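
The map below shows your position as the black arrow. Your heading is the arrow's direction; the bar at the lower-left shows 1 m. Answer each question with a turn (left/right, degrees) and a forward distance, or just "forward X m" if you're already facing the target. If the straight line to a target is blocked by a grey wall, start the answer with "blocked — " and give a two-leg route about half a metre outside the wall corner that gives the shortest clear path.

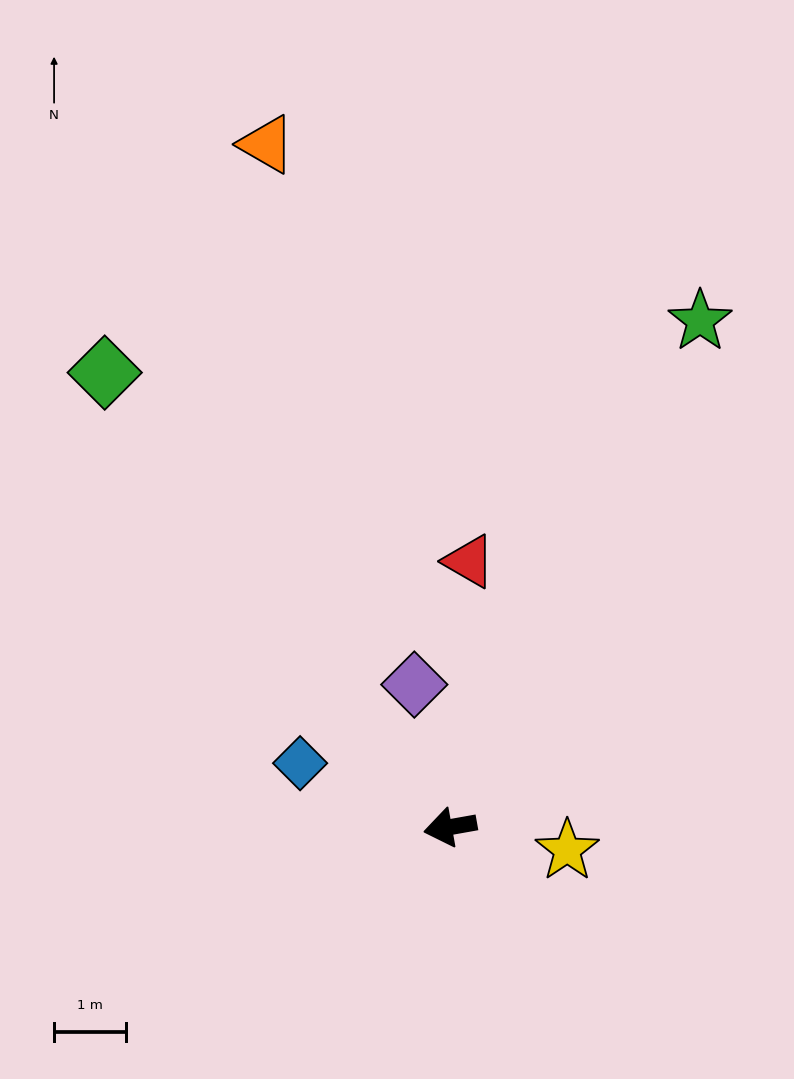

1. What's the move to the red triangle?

turn right 104°, forward 3.7 m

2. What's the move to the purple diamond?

turn right 86°, forward 2.0 m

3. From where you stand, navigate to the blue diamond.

turn right 33°, forward 2.3 m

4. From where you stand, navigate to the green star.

turn right 126°, forward 7.8 m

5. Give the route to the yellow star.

turn left 159°, forward 1.7 m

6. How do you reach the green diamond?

turn right 63°, forward 7.9 m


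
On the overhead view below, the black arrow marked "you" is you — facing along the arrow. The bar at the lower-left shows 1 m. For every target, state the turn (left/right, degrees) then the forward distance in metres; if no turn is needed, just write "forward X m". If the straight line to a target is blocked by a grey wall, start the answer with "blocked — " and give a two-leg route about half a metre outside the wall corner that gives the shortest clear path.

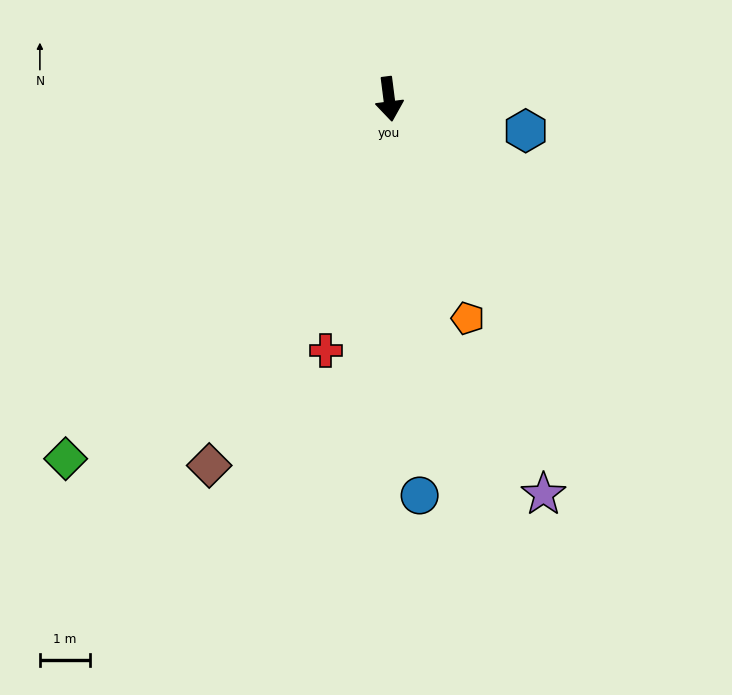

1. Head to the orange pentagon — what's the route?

turn left 12°, forward 4.6 m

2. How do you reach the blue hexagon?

turn left 70°, forward 2.8 m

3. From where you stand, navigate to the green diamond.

turn right 49°, forward 9.6 m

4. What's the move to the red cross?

turn right 21°, forward 5.2 m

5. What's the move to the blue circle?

turn right 3°, forward 7.9 m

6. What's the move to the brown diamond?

turn right 33°, forward 8.1 m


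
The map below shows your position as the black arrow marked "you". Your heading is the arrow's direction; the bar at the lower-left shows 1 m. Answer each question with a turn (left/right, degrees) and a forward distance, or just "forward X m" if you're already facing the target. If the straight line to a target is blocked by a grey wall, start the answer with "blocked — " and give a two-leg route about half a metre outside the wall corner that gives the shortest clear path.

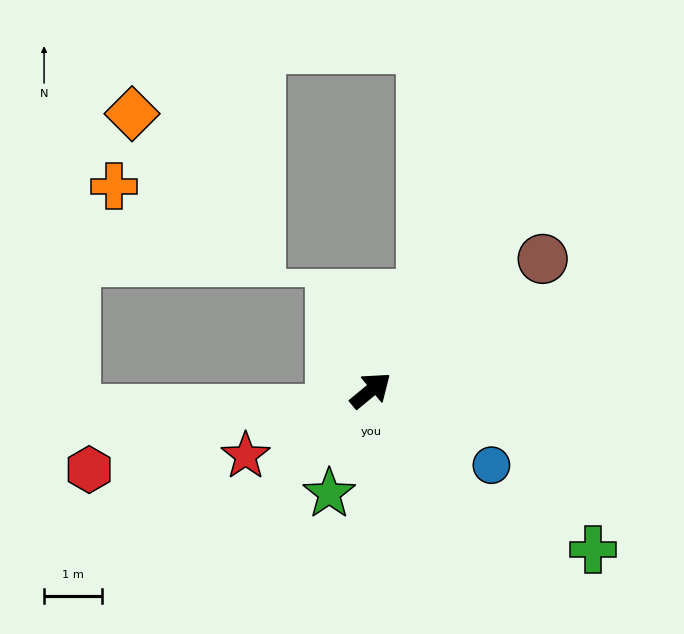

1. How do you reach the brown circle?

turn right 2°, forward 3.7 m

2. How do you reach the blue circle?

turn right 71°, forward 2.4 m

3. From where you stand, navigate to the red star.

turn left 168°, forward 2.4 m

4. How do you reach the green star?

turn right 151°, forward 1.9 m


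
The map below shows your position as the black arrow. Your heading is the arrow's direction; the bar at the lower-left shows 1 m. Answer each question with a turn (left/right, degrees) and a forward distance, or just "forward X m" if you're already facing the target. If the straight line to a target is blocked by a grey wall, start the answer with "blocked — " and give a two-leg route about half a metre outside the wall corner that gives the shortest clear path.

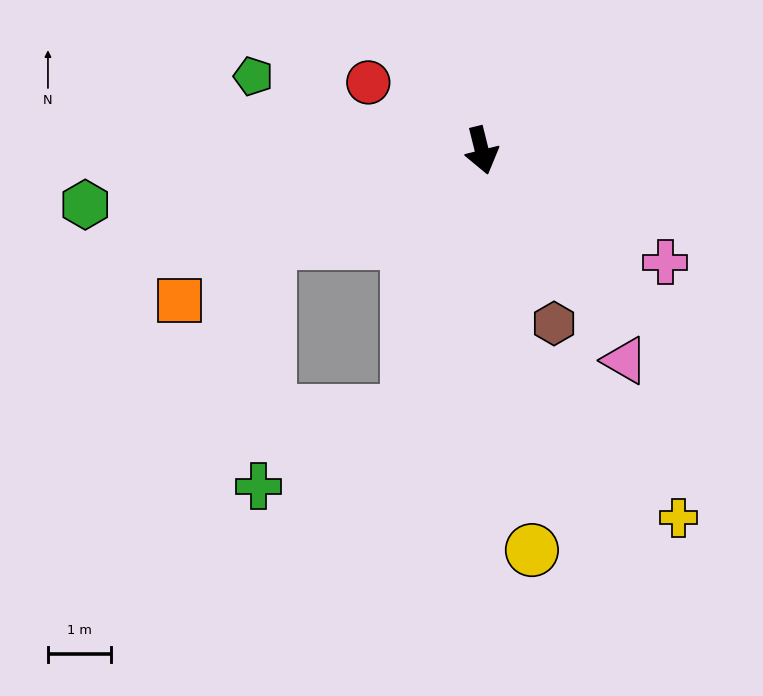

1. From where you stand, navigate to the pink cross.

turn left 45°, forward 3.4 m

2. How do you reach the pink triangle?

turn left 20°, forward 4.0 m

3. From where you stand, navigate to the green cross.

blocked — turn right 30°, forward 4.3 m, then turn right 47°, forward 2.7 m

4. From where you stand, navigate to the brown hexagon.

turn left 9°, forward 3.0 m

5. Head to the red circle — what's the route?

turn right 135°, forward 2.1 m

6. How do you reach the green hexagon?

turn right 96°, forward 6.4 m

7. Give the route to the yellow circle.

turn right 7°, forward 6.4 m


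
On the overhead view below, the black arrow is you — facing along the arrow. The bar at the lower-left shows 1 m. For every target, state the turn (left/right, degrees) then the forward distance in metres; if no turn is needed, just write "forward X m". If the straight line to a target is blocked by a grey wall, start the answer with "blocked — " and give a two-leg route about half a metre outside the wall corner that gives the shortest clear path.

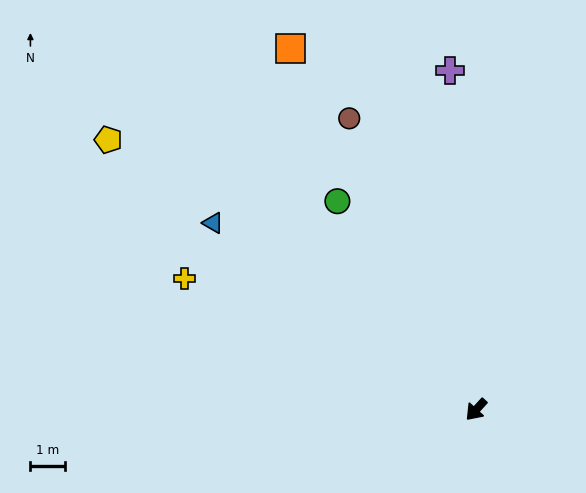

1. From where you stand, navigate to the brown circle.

turn right 114°, forward 9.2 m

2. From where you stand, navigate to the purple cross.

turn right 133°, forward 9.8 m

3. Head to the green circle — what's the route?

turn right 104°, forward 7.2 m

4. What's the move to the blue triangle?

turn right 83°, forward 9.3 m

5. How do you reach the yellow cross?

turn right 72°, forward 9.2 m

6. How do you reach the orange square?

turn right 110°, forward 11.7 m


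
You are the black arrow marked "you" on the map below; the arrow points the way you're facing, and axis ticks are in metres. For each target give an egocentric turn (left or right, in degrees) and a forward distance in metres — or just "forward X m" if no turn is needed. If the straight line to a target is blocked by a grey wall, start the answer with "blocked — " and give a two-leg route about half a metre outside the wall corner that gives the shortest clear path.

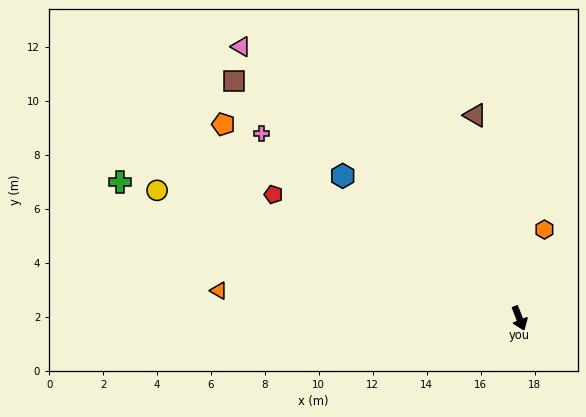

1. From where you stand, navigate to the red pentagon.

turn right 138°, forward 10.2 m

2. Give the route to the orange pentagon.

turn right 145°, forward 13.1 m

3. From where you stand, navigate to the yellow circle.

turn right 131°, forward 14.2 m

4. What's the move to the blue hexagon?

turn right 150°, forward 8.4 m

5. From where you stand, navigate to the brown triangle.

turn left 171°, forward 7.7 m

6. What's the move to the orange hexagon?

turn left 143°, forward 3.4 m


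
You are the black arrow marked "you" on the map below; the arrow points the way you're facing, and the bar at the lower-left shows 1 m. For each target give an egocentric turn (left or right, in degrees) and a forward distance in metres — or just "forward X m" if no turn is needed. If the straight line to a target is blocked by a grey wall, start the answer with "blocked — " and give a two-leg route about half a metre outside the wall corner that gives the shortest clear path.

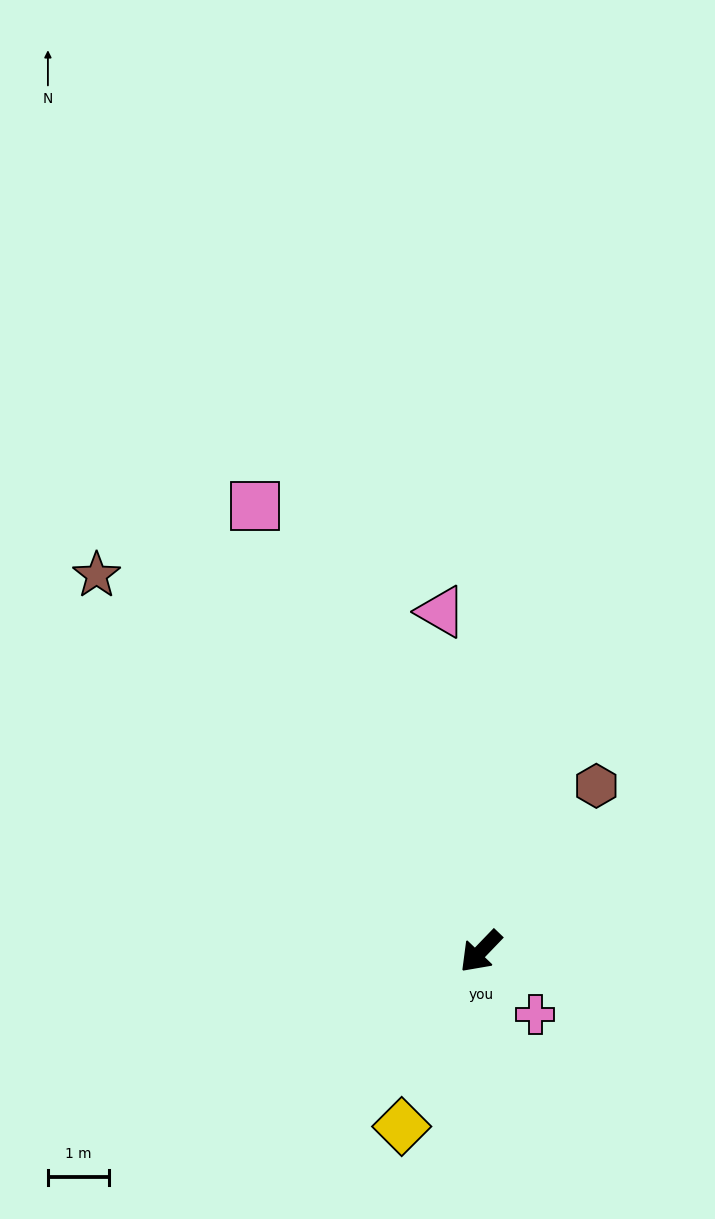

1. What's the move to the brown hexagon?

turn right 171°, forward 3.3 m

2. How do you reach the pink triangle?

turn right 129°, forward 5.6 m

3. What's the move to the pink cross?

turn left 85°, forward 1.3 m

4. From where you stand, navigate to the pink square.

turn right 109°, forward 8.1 m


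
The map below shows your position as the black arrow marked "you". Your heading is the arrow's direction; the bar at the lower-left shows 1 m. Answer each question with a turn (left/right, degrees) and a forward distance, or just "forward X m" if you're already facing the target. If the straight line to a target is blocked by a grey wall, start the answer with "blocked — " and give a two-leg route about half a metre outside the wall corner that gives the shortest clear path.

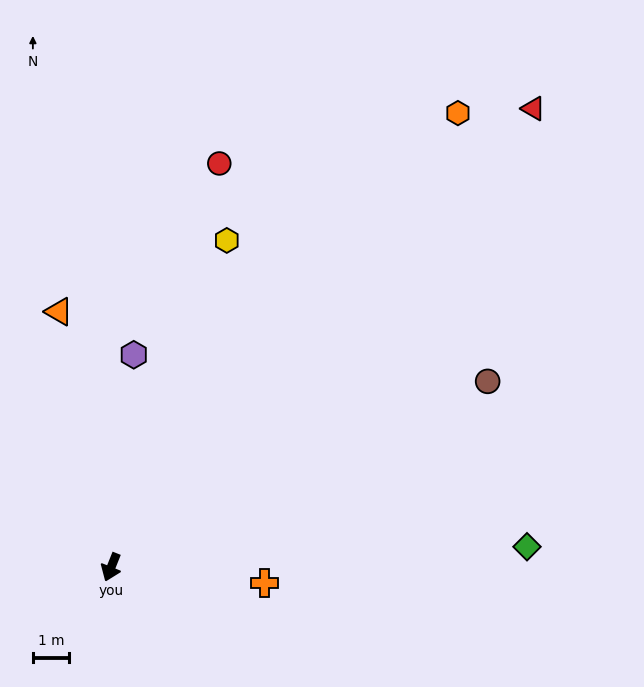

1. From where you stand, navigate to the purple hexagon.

turn right 164°, forward 5.9 m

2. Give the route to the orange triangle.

turn right 147°, forward 7.1 m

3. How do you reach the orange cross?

turn left 106°, forward 4.2 m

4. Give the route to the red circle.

turn right 173°, forward 11.5 m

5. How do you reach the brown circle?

turn left 138°, forward 11.5 m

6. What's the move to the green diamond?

turn left 115°, forward 11.4 m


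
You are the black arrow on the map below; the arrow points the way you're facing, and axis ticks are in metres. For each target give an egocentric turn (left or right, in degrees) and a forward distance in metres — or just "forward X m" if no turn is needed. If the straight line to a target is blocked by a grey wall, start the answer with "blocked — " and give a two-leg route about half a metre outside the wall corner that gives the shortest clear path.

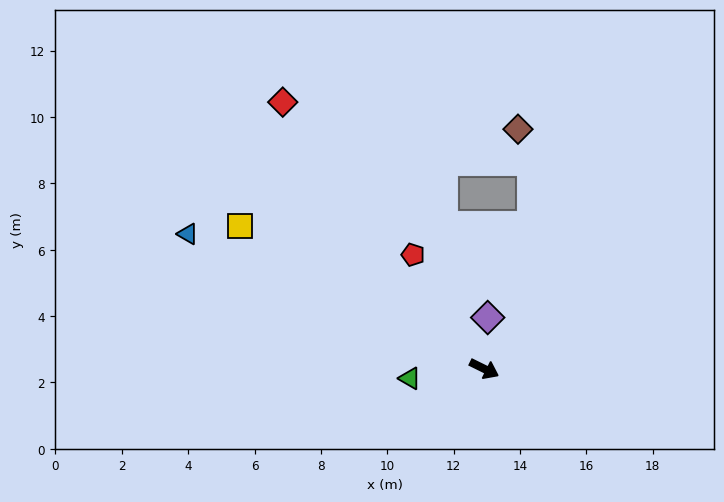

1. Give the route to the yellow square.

turn left 176°, forward 8.5 m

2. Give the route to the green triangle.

turn right 146°, forward 2.3 m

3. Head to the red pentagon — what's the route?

turn left 148°, forward 4.1 m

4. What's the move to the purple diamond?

turn left 112°, forward 1.5 m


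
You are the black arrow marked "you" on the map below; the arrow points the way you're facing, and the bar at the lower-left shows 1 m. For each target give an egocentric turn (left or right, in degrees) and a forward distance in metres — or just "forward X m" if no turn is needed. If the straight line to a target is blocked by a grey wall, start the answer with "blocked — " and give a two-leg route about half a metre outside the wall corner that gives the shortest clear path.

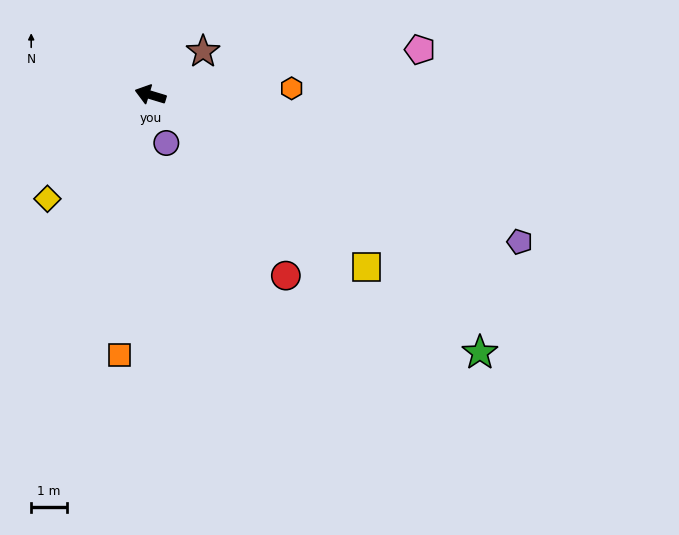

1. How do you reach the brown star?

turn right 124°, forward 1.9 m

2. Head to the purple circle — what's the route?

turn left 125°, forward 1.4 m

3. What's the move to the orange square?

turn left 100°, forward 7.3 m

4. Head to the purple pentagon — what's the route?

turn left 175°, forward 11.1 m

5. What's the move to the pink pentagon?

turn right 154°, forward 7.6 m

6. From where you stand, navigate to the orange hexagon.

turn right 160°, forward 3.9 m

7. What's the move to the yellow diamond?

turn left 62°, forward 4.1 m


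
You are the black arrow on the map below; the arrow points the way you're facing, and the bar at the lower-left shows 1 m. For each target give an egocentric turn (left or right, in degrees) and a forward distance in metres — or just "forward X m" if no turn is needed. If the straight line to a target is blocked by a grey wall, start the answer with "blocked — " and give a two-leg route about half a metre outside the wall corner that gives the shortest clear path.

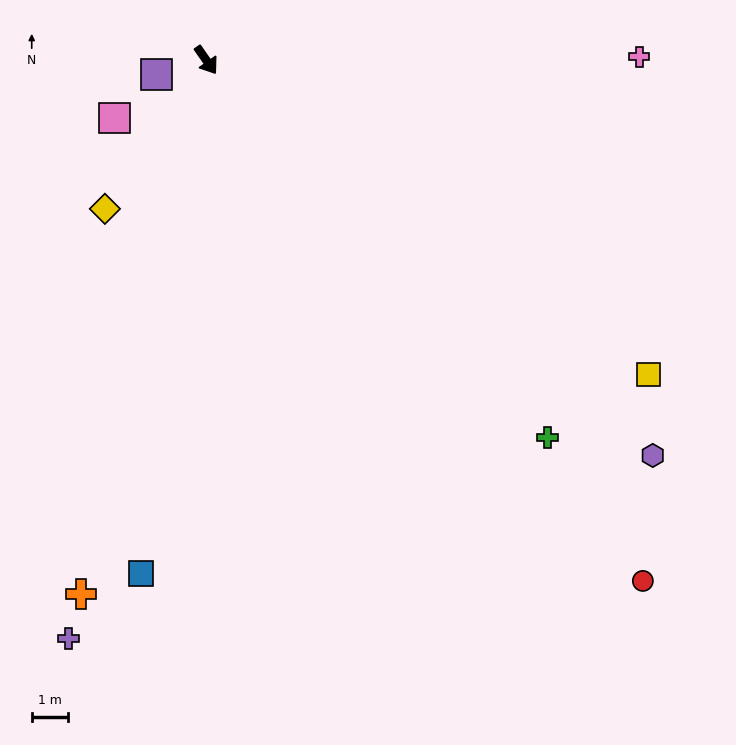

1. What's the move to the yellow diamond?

turn right 69°, forward 4.9 m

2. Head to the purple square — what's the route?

turn right 109°, forward 1.4 m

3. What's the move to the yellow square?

turn left 20°, forward 14.9 m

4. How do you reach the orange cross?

turn right 48°, forward 15.1 m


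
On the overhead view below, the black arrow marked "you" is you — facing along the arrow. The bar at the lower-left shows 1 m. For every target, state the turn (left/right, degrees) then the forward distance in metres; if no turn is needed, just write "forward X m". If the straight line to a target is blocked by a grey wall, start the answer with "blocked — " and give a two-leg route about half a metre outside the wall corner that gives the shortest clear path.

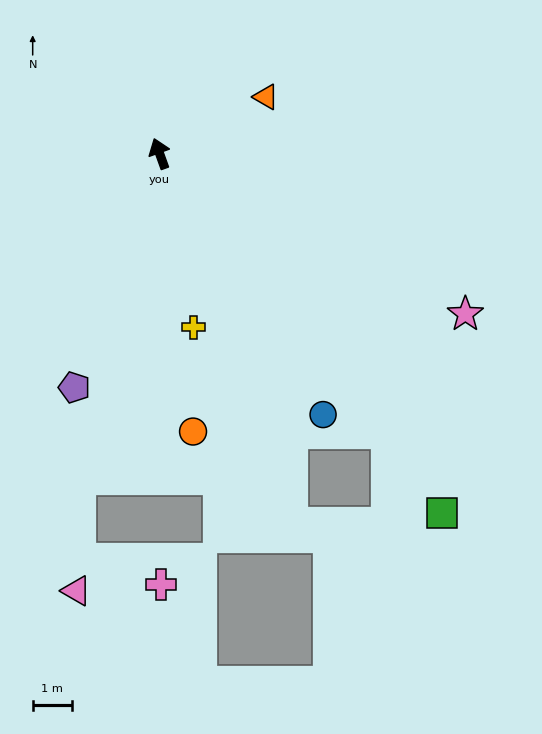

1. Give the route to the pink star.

turn right 138°, forward 8.8 m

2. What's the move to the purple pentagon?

turn left 140°, forward 6.3 m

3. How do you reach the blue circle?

turn right 168°, forward 7.8 m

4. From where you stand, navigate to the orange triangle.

turn right 82°, forward 3.1 m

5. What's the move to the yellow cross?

turn left 171°, forward 4.5 m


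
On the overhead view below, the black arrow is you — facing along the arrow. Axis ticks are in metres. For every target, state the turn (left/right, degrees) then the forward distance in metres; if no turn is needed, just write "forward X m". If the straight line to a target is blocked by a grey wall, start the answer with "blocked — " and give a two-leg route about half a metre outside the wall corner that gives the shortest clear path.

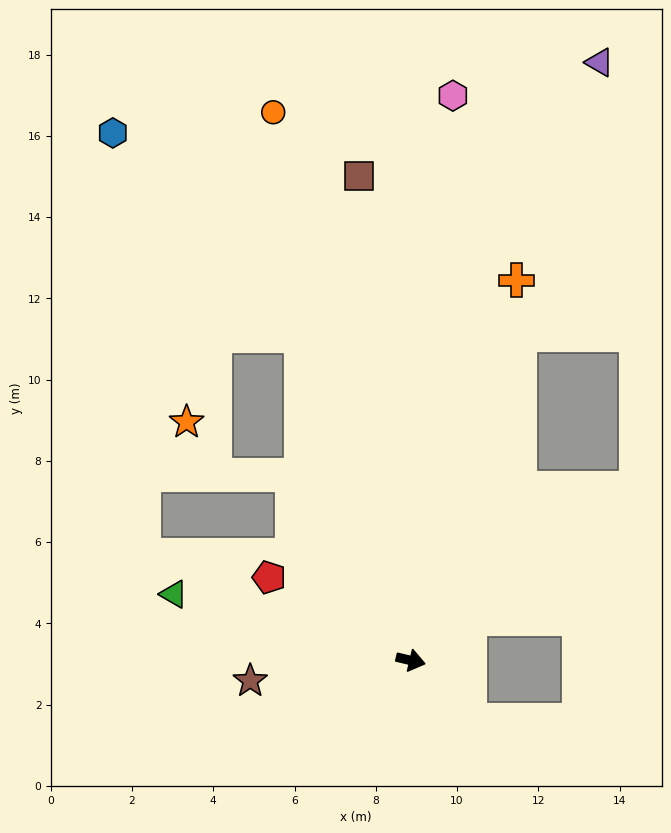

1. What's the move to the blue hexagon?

blocked — turn left 122°, forward 8.4 m, then turn left 24°, forward 6.8 m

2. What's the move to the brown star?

turn right 160°, forward 4.0 m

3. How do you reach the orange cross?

turn left 88°, forward 9.7 m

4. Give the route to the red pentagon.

turn left 163°, forward 4.0 m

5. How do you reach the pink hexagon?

turn left 99°, forward 13.9 m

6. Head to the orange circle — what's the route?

turn left 117°, forward 13.9 m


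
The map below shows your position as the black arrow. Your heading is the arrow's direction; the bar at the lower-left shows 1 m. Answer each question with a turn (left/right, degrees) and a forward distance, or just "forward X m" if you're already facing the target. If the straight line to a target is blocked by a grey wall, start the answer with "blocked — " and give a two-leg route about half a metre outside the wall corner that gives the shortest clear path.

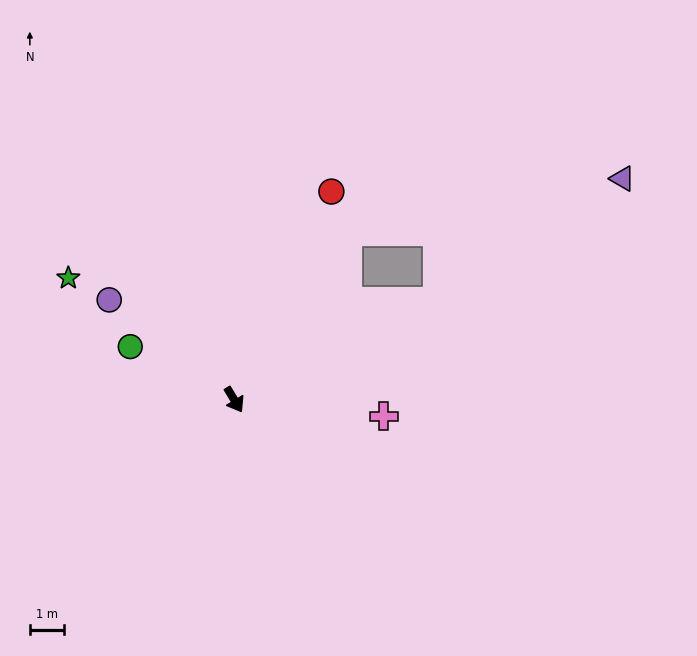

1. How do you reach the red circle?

turn left 124°, forward 6.7 m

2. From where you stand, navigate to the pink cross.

turn left 53°, forward 4.4 m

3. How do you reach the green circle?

turn right 148°, forward 3.4 m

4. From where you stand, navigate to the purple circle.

turn right 160°, forward 4.6 m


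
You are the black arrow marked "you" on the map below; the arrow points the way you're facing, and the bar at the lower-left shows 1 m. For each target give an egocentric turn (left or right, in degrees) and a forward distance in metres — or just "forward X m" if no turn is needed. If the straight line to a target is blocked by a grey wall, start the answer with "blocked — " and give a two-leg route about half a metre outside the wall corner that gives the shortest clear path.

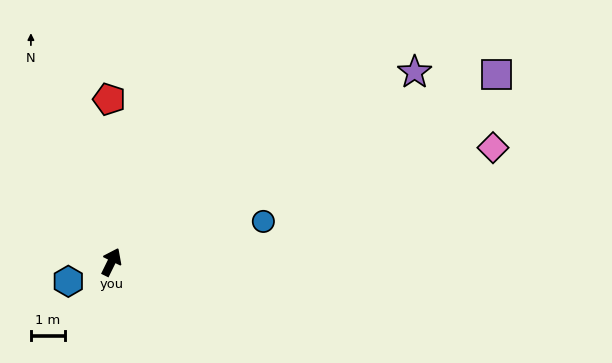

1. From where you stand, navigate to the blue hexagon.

turn left 140°, forward 1.4 m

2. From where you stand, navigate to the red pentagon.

turn left 27°, forward 4.8 m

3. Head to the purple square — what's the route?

turn right 38°, forward 12.5 m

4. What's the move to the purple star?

turn right 32°, forward 10.5 m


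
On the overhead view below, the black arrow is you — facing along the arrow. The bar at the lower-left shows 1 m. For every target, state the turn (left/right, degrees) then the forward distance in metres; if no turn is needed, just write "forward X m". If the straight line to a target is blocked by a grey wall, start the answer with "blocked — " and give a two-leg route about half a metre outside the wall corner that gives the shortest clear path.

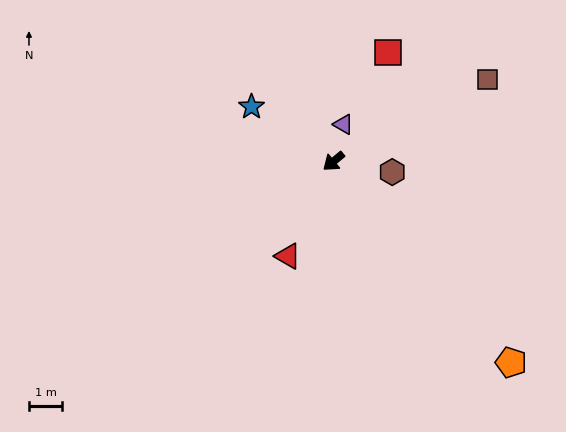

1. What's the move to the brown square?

turn left 168°, forward 5.3 m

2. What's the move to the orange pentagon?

turn left 92°, forward 8.1 m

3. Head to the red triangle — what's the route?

turn left 25°, forward 3.2 m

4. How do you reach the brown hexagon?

turn left 130°, forward 1.8 m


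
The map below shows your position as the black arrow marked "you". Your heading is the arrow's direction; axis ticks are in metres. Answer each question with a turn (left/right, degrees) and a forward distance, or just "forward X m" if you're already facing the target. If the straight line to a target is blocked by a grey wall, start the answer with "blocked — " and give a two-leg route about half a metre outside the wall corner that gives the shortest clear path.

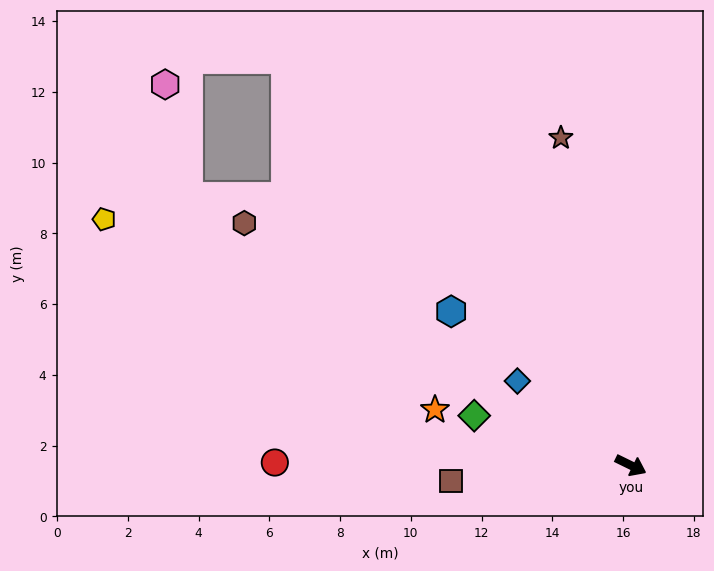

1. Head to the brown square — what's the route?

turn right 149°, forward 5.1 m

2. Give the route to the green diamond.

turn right 172°, forward 4.6 m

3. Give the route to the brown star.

turn left 128°, forward 9.5 m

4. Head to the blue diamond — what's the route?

turn left 169°, forward 4.0 m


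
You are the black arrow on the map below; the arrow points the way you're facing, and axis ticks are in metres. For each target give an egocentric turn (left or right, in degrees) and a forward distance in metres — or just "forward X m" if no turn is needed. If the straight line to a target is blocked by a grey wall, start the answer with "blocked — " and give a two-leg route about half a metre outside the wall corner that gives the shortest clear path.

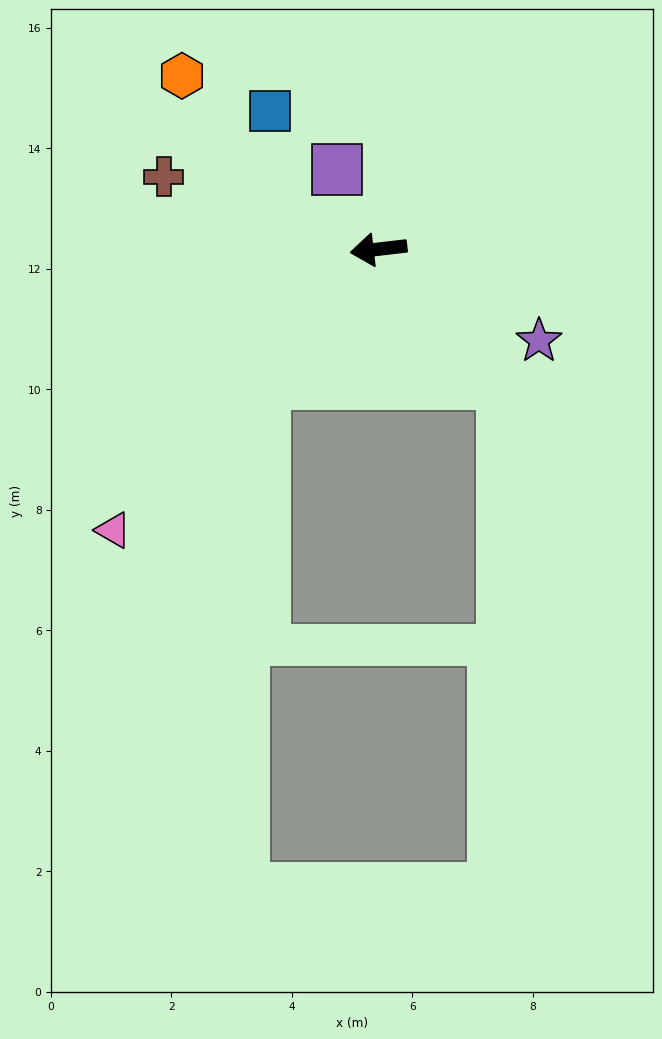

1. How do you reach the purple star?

turn left 144°, forward 3.1 m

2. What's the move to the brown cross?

turn right 25°, forward 3.8 m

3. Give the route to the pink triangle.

turn left 40°, forward 6.4 m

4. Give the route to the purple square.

turn right 69°, forward 1.5 m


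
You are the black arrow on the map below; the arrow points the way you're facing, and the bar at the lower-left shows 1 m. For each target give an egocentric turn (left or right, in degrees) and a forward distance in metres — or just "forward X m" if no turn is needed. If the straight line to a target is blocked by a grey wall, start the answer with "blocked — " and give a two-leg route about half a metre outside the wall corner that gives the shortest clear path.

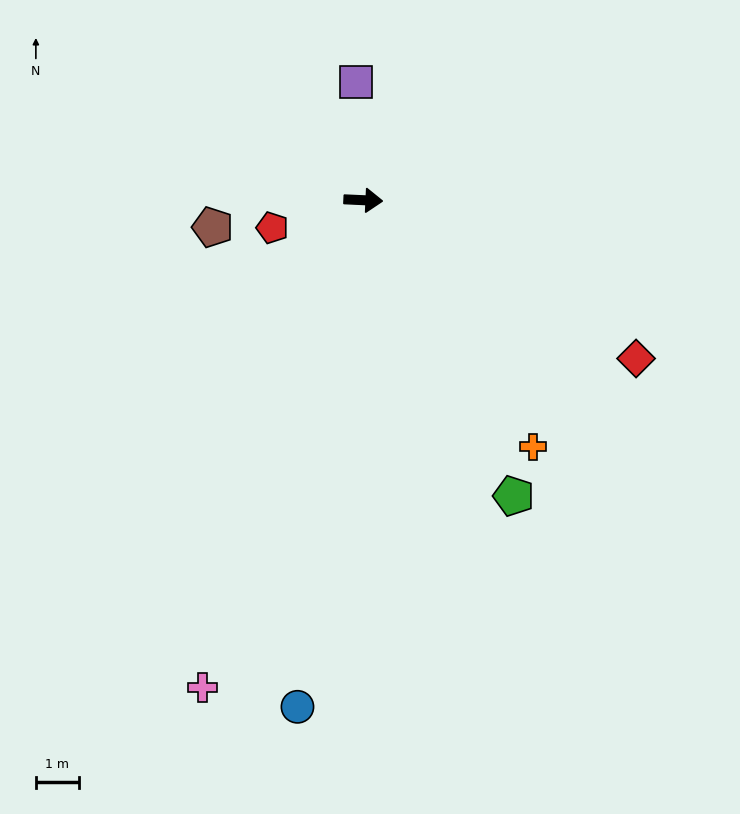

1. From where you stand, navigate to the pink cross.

turn right 106°, forward 11.9 m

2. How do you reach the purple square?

turn left 96°, forward 2.7 m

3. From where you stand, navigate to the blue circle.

turn right 95°, forward 11.8 m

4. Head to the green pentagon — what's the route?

turn right 60°, forward 7.7 m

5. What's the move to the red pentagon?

turn right 161°, forward 2.2 m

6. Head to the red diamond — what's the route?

turn right 28°, forward 7.3 m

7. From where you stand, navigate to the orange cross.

turn right 53°, forward 6.9 m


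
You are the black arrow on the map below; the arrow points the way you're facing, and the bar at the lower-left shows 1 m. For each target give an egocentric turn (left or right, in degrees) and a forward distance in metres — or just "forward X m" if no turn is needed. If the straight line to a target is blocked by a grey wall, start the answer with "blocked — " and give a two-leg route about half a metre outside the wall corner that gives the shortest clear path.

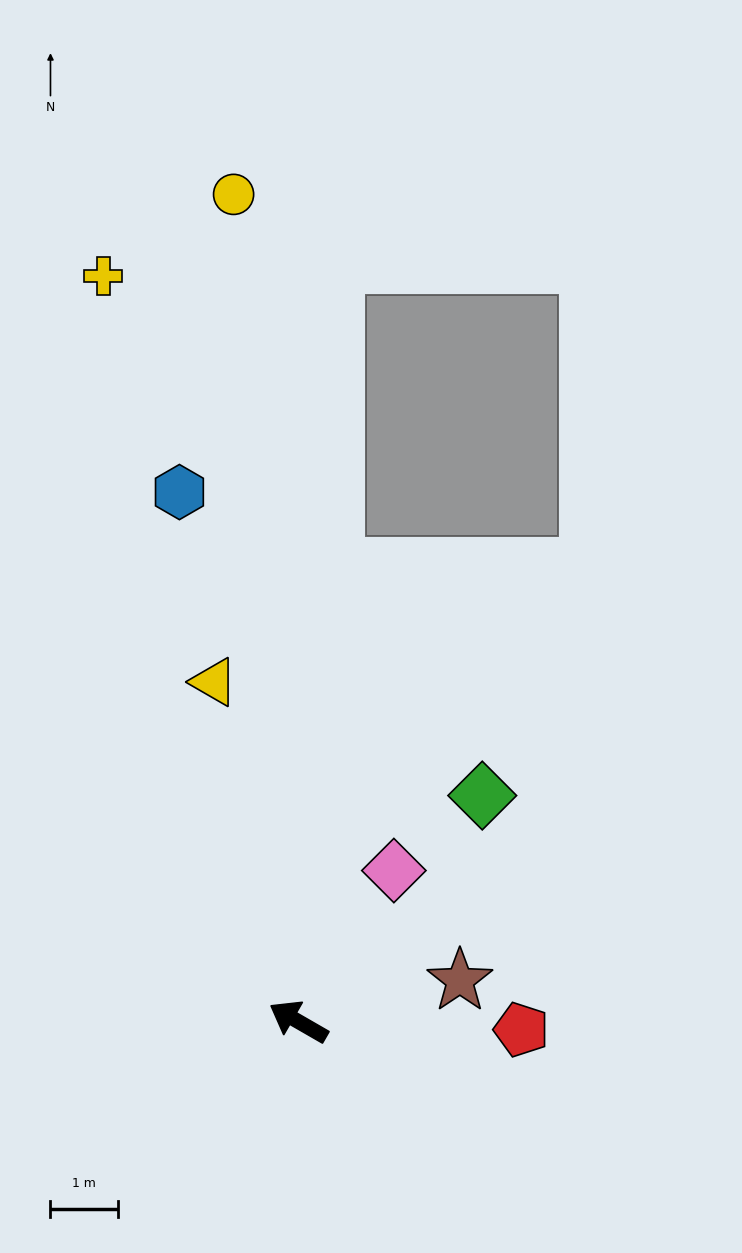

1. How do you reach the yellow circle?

turn right 56°, forward 12.3 m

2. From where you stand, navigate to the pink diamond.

turn right 92°, forward 2.6 m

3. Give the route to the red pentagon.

turn right 152°, forward 3.3 m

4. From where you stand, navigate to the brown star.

turn right 136°, forward 2.5 m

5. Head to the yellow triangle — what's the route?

turn right 46°, forward 5.2 m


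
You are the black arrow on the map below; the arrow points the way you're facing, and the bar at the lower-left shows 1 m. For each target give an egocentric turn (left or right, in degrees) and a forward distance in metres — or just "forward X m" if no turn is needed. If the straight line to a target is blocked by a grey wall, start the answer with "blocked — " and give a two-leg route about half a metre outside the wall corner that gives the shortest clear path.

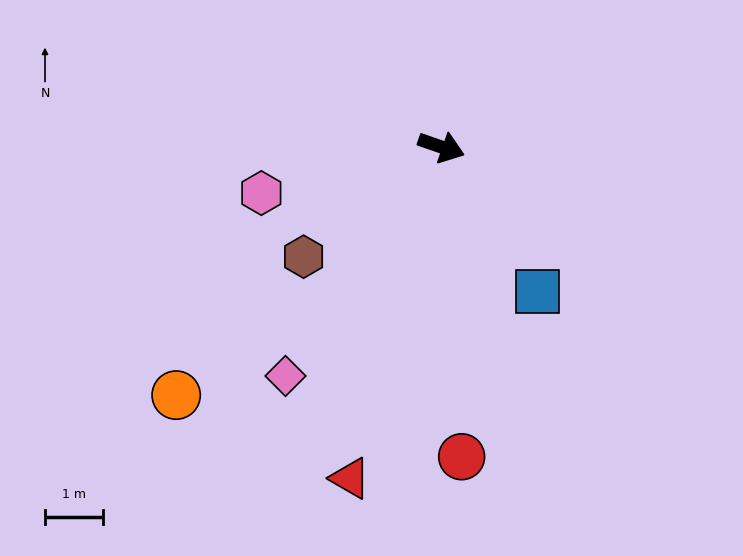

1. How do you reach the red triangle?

turn right 86°, forward 5.9 m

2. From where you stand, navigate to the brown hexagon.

turn right 122°, forward 3.0 m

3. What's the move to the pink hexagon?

turn right 146°, forward 3.2 m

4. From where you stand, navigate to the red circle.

turn right 67°, forward 5.3 m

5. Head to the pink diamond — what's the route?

turn right 105°, forward 4.8 m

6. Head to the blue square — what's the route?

turn right 37°, forward 3.0 m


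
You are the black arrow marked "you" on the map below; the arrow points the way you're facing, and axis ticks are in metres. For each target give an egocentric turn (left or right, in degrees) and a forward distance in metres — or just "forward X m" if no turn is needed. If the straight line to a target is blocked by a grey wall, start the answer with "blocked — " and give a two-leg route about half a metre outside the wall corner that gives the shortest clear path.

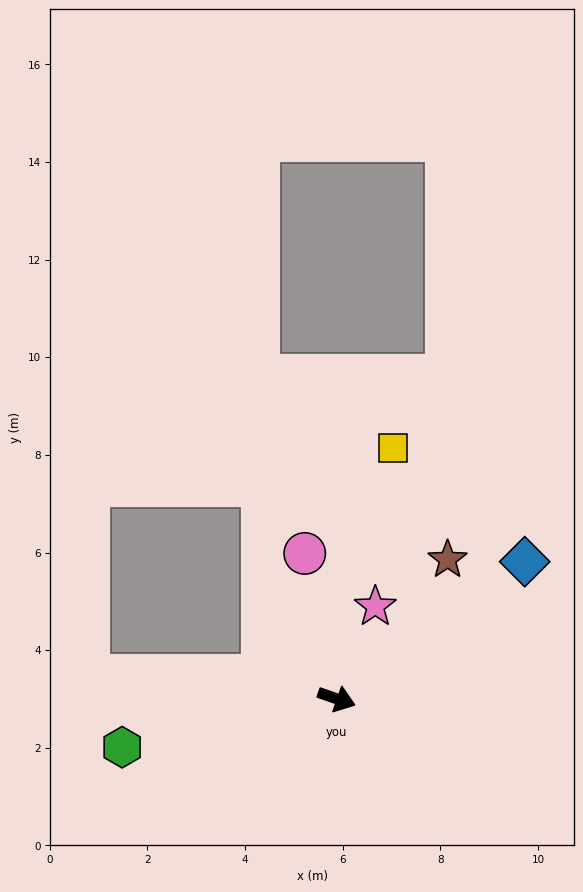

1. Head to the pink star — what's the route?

turn left 86°, forward 2.0 m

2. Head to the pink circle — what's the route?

turn left 122°, forward 3.0 m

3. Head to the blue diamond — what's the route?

turn left 55°, forward 4.8 m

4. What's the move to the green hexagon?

turn right 148°, forward 4.5 m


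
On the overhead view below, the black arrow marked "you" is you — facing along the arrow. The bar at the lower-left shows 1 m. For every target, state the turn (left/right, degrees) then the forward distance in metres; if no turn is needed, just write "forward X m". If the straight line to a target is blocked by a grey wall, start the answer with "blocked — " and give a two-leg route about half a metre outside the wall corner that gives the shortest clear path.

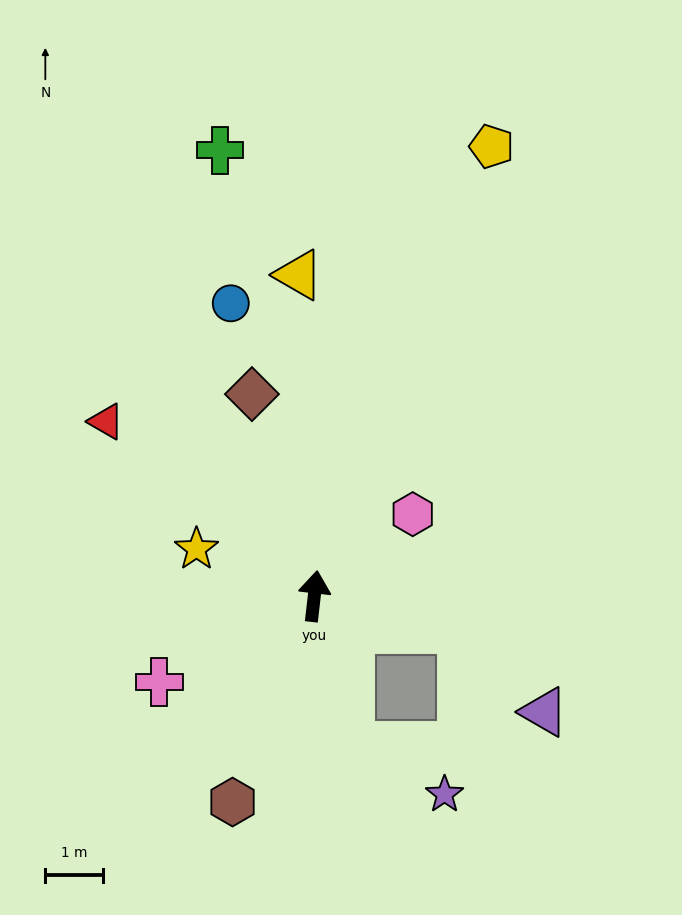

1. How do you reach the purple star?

blocked — turn right 160°, forward 2.7 m, then turn left 49°, forward 1.8 m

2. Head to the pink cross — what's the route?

turn left 126°, forward 3.1 m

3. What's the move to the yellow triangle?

turn left 9°, forward 5.6 m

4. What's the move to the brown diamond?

turn left 24°, forward 3.7 m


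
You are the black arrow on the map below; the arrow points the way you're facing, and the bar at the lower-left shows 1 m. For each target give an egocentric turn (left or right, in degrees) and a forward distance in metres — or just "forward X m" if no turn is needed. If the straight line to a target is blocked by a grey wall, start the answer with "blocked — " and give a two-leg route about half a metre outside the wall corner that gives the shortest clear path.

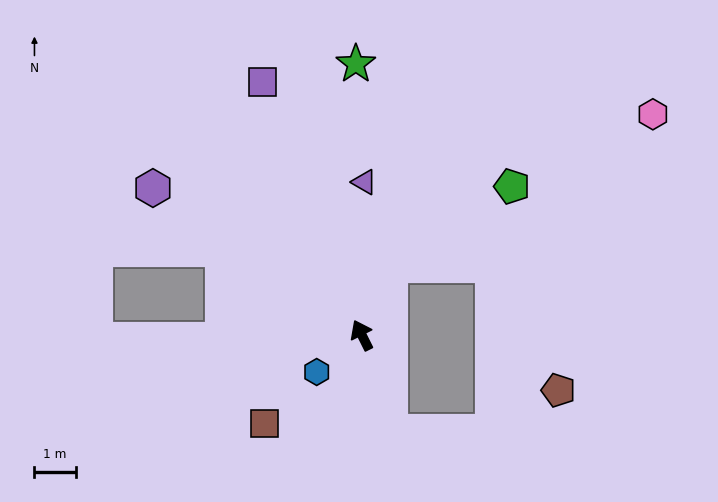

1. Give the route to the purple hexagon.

turn left 28°, forward 6.2 m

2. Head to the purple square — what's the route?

turn right 5°, forward 6.6 m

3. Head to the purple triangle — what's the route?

turn right 27°, forward 3.7 m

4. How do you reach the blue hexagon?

turn left 103°, forward 1.4 m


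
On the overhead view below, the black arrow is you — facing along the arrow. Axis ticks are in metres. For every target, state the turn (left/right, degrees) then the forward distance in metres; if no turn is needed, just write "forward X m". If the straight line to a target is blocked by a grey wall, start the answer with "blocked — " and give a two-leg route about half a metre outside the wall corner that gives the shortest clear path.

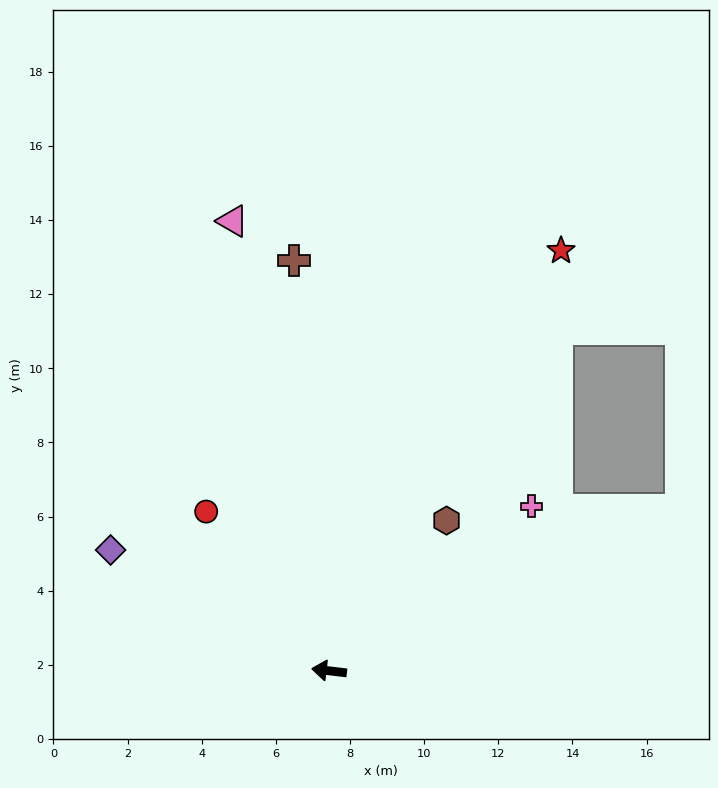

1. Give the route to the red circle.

turn right 46°, forward 5.4 m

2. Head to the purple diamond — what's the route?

turn right 22°, forward 6.7 m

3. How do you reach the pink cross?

turn right 134°, forward 7.0 m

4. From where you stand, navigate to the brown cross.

turn right 78°, forward 11.1 m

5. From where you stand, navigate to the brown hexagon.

turn right 121°, forward 5.1 m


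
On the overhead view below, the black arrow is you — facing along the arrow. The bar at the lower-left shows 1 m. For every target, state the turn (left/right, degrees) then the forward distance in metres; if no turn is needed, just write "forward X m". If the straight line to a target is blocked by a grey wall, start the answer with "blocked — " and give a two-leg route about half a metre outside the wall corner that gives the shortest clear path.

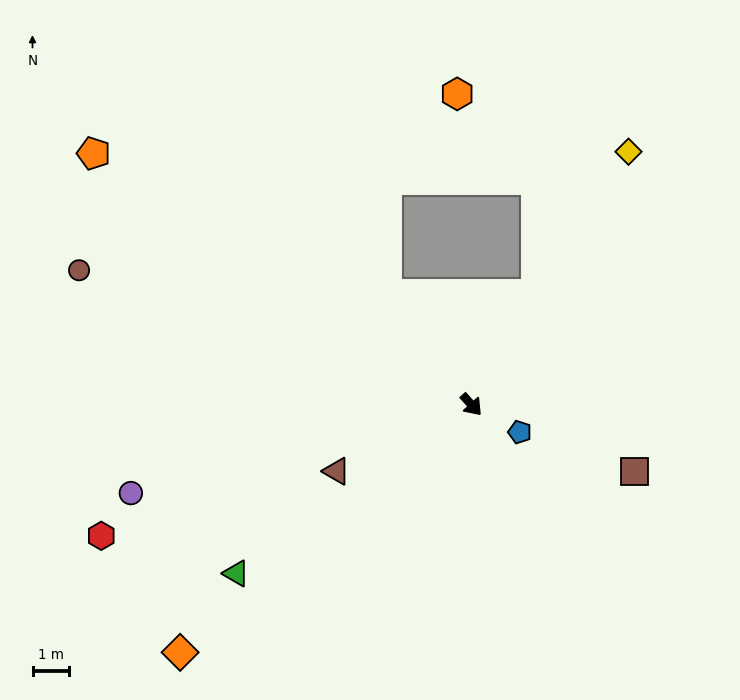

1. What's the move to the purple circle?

turn right 117°, forward 9.7 m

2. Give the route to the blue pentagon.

turn left 18°, forward 1.5 m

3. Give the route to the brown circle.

turn right 151°, forward 11.5 m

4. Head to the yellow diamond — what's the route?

turn left 106°, forward 8.2 m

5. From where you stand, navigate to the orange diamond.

turn right 92°, forward 10.6 m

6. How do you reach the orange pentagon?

turn right 166°, forward 12.6 m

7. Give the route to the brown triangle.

turn right 106°, forward 4.2 m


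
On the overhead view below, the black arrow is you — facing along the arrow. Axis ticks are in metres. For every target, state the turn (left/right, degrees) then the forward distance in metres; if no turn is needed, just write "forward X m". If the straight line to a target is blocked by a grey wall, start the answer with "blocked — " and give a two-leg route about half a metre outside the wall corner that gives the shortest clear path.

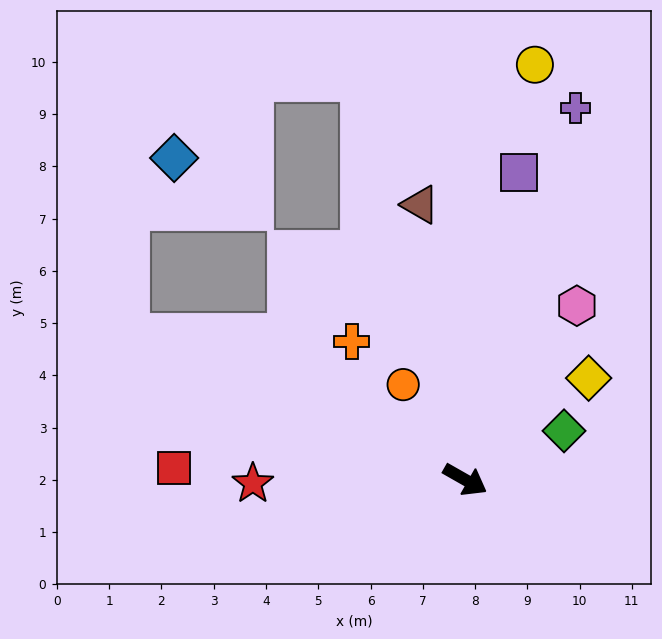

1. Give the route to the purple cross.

turn left 103°, forward 7.4 m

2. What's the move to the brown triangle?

turn left 129°, forward 5.3 m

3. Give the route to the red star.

turn right 149°, forward 4.1 m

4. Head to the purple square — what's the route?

turn left 110°, forward 6.0 m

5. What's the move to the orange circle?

turn left 153°, forward 2.2 m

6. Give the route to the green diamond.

turn left 56°, forward 2.1 m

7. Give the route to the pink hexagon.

turn left 87°, forward 4.0 m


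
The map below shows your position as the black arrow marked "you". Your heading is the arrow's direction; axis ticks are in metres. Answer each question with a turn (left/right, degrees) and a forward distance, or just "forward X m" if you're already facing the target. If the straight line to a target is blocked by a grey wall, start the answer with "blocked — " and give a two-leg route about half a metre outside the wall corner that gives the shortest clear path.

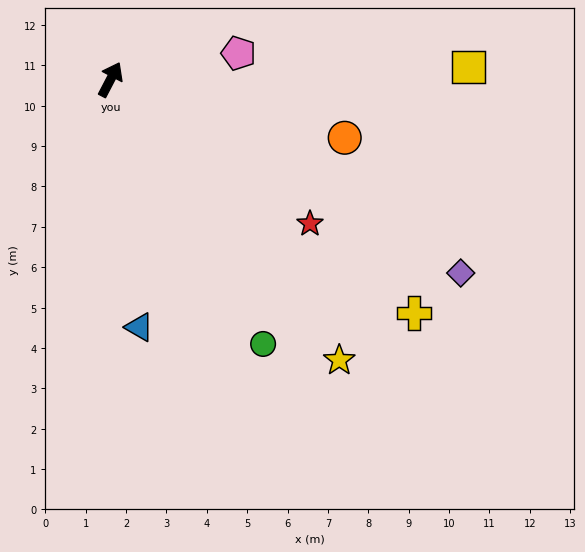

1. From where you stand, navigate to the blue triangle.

turn right 146°, forward 6.2 m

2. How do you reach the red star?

turn right 98°, forward 6.1 m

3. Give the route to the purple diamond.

turn right 91°, forward 9.9 m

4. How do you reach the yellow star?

turn right 113°, forward 9.0 m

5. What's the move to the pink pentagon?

turn right 51°, forward 3.2 m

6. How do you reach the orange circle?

turn right 76°, forward 6.0 m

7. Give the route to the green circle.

turn right 122°, forward 7.6 m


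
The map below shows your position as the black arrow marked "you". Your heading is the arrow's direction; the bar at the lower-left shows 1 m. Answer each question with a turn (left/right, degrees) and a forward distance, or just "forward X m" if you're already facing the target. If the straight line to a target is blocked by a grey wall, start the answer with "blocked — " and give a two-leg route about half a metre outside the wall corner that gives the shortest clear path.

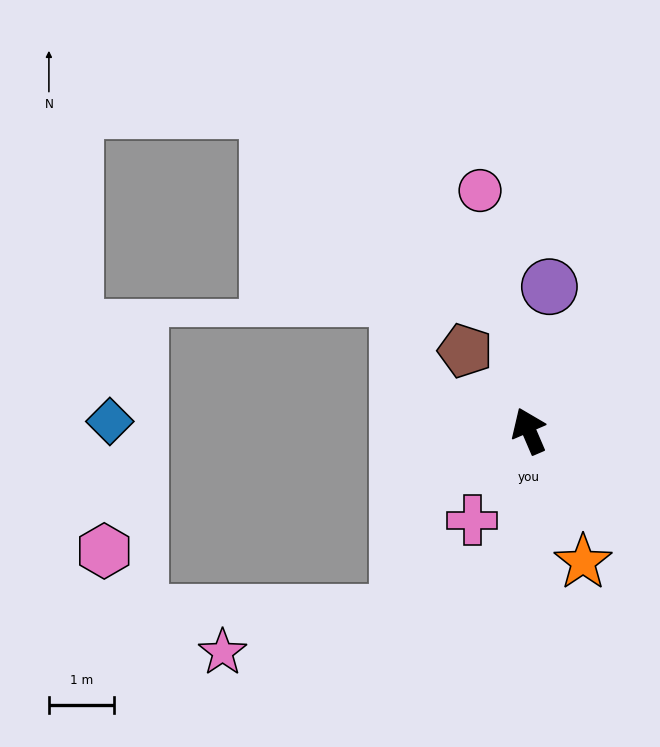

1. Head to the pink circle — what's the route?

turn right 12°, forward 3.7 m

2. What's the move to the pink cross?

turn left 124°, forward 1.6 m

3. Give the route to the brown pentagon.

turn left 15°, forward 1.6 m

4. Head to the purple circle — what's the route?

turn right 31°, forward 2.2 m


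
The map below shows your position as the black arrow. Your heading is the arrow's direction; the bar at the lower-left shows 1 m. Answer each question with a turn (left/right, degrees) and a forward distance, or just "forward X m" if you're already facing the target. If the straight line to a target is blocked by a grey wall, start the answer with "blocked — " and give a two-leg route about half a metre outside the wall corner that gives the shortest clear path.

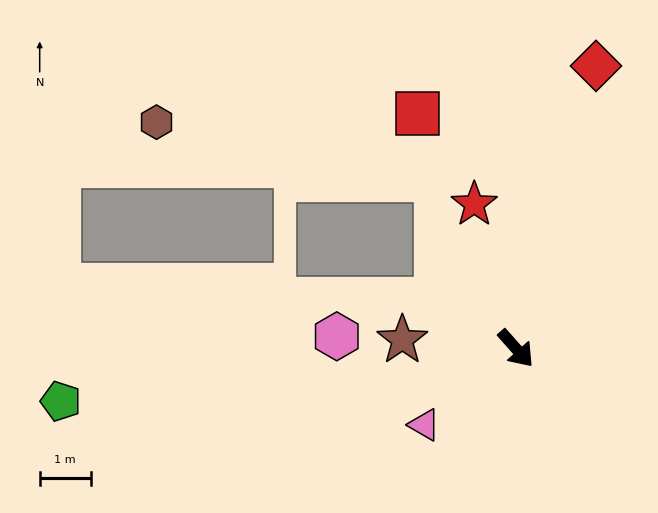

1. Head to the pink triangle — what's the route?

turn right 92°, forward 2.3 m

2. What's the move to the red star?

turn left 155°, forward 2.9 m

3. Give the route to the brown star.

turn right 136°, forward 2.2 m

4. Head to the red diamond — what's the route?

turn left 123°, forward 5.7 m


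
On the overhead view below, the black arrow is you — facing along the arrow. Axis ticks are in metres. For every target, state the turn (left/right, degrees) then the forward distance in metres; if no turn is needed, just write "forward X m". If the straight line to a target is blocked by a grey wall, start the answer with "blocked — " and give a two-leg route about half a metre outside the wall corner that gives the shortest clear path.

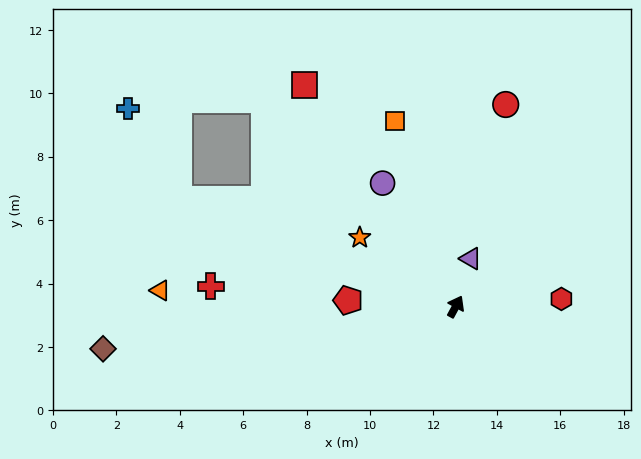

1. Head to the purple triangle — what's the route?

turn left 11°, forward 1.6 m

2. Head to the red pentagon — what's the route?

turn left 115°, forward 3.4 m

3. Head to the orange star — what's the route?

turn left 83°, forward 3.7 m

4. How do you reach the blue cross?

blocked — turn left 97°, forward 9.4 m, then turn right 39°, forward 3.3 m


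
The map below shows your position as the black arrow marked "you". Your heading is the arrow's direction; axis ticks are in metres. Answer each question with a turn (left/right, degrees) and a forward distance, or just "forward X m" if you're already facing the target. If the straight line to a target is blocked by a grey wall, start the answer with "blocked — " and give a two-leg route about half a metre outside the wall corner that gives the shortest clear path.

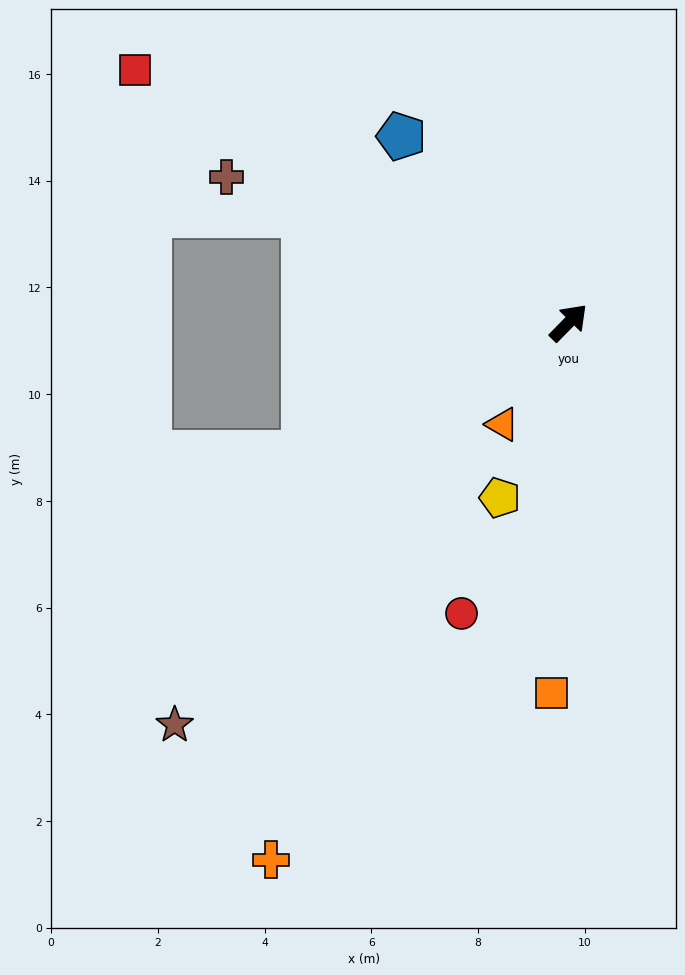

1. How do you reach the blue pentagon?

turn left 86°, forward 4.7 m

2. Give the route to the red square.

turn left 104°, forward 9.4 m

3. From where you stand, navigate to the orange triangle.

turn right 169°, forward 2.3 m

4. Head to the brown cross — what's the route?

turn left 111°, forward 7.0 m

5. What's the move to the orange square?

turn right 138°, forward 7.0 m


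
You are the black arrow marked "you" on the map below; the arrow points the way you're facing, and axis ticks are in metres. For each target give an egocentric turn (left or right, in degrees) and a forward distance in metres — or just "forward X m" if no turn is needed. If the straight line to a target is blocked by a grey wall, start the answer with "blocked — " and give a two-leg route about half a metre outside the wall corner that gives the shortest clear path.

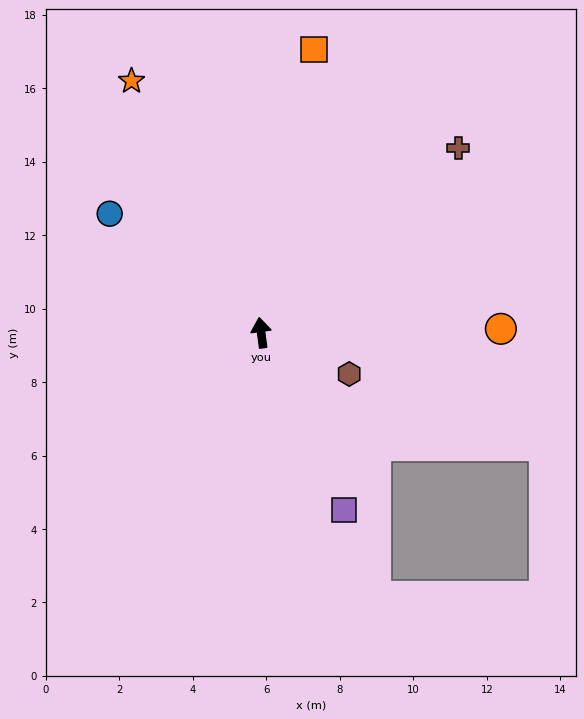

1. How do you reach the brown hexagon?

turn right 123°, forward 2.6 m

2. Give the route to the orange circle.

turn right 97°, forward 6.5 m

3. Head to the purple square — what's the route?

turn right 163°, forward 5.3 m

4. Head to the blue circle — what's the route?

turn left 44°, forward 5.2 m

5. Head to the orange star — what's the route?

turn left 20°, forward 7.7 m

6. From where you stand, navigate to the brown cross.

turn right 54°, forward 7.4 m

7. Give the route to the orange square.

turn right 18°, forward 7.8 m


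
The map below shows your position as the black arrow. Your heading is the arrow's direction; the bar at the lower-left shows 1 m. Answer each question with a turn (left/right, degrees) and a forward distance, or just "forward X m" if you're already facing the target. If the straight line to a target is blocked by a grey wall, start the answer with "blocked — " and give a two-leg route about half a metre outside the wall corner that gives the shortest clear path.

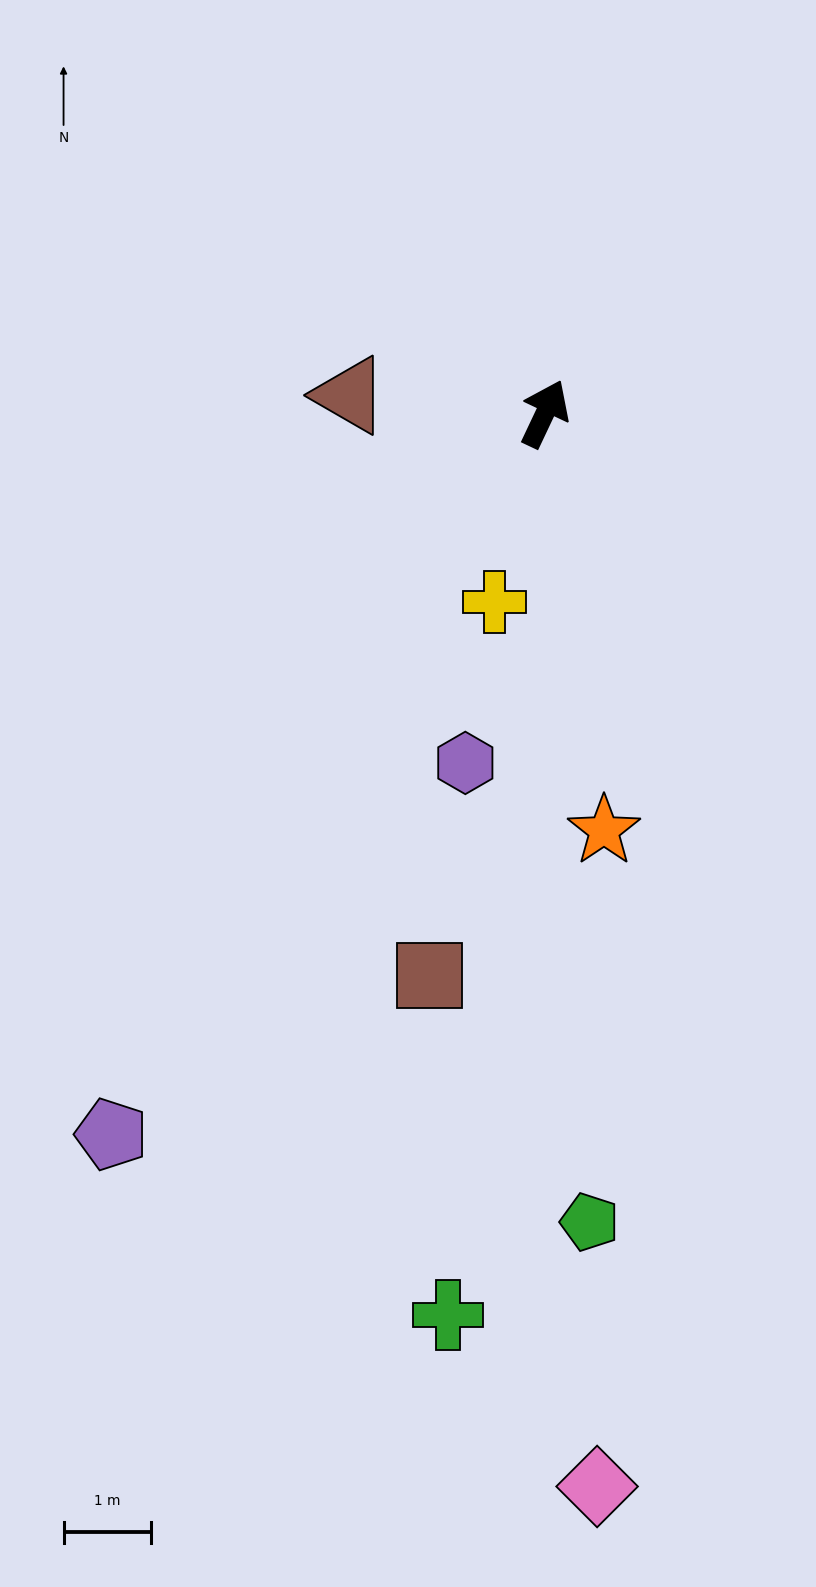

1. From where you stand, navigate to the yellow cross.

turn right 170°, forward 2.2 m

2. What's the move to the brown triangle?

turn left 110°, forward 2.2 m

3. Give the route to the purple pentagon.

turn left 174°, forward 9.6 m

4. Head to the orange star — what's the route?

turn right 147°, forward 4.8 m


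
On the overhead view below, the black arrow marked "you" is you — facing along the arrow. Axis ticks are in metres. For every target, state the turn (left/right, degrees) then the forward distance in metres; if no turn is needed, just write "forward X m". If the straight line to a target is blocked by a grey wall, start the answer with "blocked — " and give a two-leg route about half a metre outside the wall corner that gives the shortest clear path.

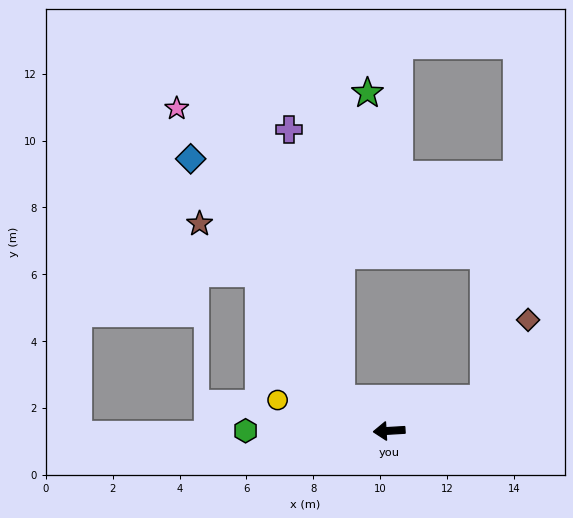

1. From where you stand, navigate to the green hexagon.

turn right 3°, forward 4.3 m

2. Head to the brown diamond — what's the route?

blocked — turn right 165°, forward 3.0 m, then turn left 43°, forward 2.7 m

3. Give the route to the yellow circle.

turn right 19°, forward 3.5 m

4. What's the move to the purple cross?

blocked — turn right 37°, forward 1.7 m, then turn right 45°, forward 8.2 m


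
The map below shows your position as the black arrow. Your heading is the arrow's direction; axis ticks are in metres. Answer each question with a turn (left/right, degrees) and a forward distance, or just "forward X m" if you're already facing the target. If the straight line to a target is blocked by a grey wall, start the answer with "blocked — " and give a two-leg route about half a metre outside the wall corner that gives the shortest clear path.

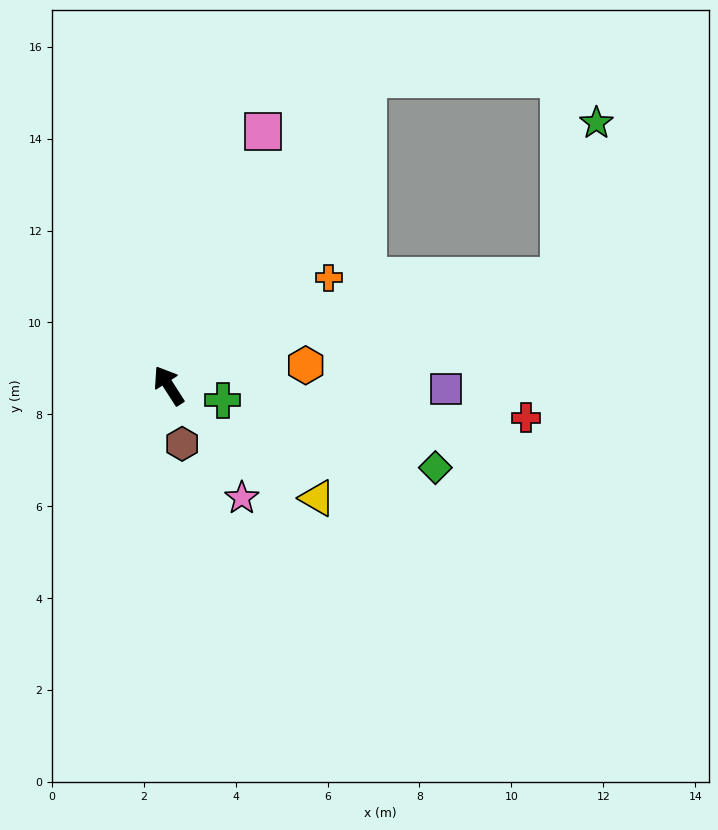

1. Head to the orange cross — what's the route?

turn right 89°, forward 4.2 m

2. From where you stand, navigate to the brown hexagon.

turn left 160°, forward 1.3 m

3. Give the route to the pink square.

turn right 53°, forward 5.9 m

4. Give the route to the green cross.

turn right 138°, forward 1.2 m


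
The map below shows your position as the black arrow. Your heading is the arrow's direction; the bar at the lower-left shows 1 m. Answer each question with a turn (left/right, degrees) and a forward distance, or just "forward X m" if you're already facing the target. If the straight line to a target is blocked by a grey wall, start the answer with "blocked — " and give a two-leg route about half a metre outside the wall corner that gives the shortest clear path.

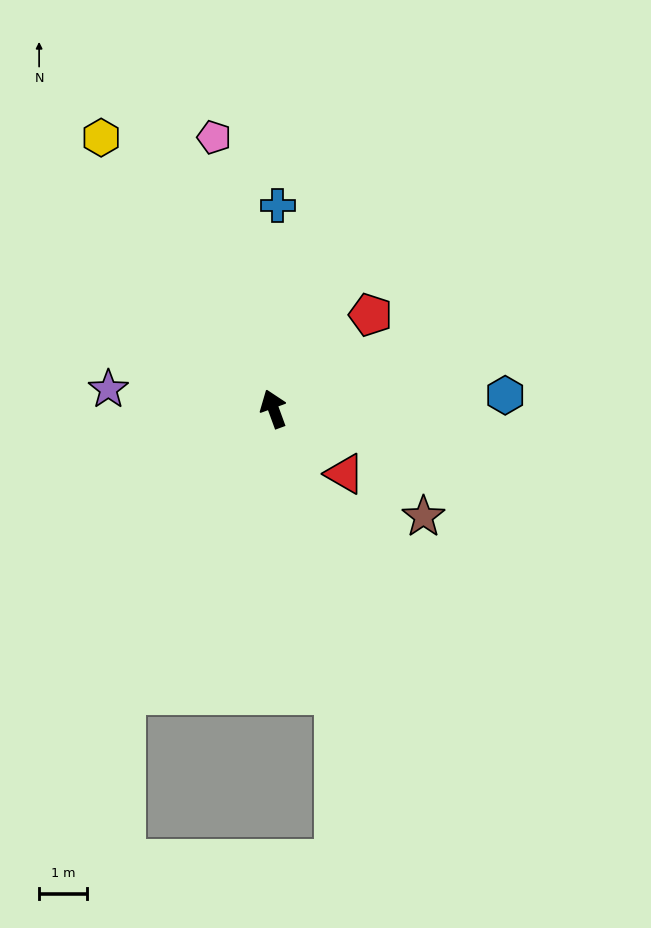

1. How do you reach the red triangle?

turn right 152°, forward 2.0 m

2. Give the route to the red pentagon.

turn right 66°, forward 2.8 m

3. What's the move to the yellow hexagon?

turn left 12°, forward 6.7 m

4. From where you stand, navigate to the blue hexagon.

turn right 107°, forward 4.8 m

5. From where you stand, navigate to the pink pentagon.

turn right 8°, forward 5.8 m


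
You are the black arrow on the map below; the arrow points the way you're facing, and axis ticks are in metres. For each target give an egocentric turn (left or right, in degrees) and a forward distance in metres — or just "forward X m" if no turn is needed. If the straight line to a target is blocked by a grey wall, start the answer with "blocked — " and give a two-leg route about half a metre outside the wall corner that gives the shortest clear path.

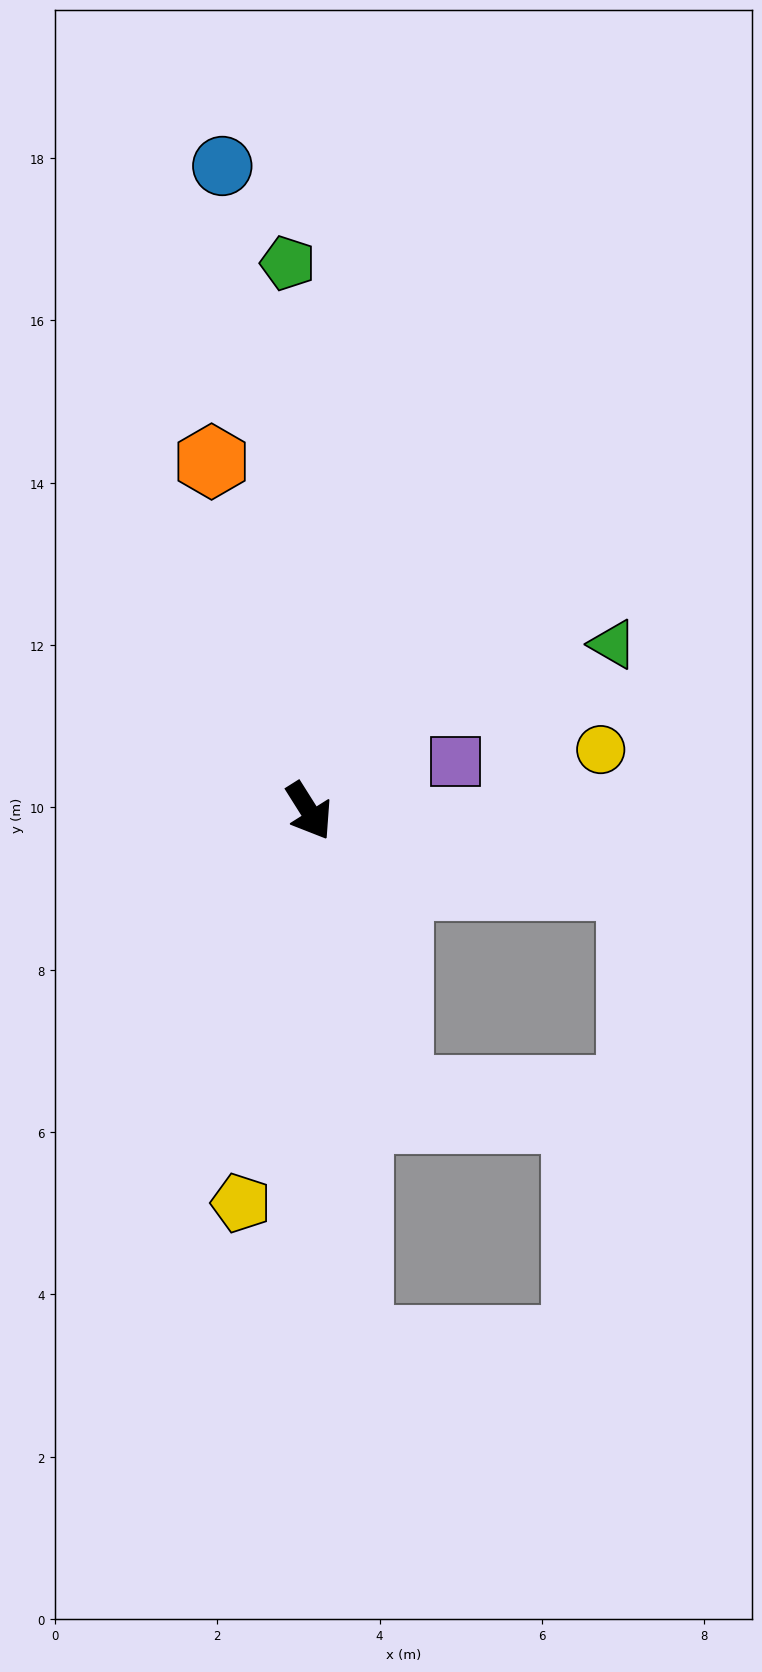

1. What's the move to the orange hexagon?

turn left 163°, forward 4.5 m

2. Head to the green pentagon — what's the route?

turn left 150°, forward 6.8 m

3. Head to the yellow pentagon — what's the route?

turn right 42°, forward 4.9 m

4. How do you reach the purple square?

turn left 77°, forward 1.9 m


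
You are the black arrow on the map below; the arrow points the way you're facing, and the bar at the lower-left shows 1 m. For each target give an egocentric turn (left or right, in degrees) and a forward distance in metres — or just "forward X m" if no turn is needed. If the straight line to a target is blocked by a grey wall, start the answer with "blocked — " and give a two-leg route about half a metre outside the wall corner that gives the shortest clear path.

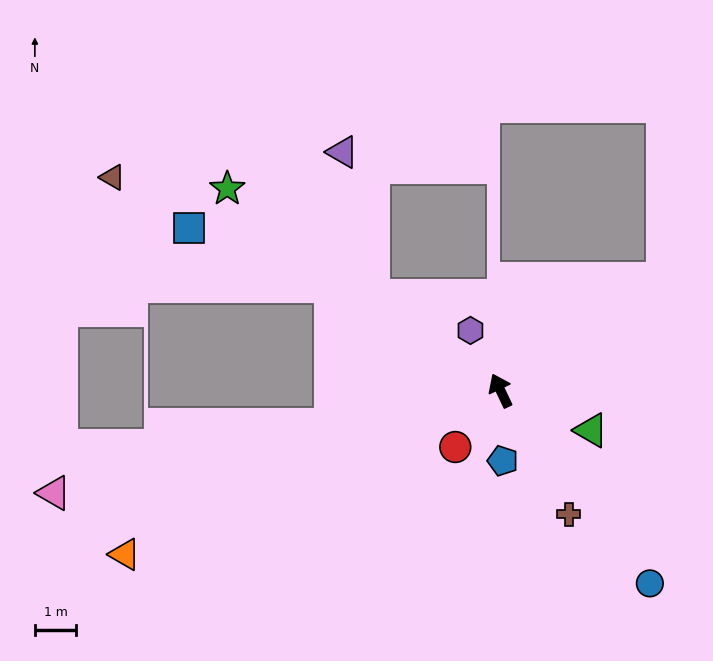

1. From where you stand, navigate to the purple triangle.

blocked — turn left 28°, forward 3.8 m, then turn right 42°, forward 3.5 m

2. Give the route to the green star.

turn left 28°, forward 8.2 m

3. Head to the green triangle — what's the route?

turn right 139°, forward 2.4 m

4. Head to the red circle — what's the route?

turn left 116°, forward 1.7 m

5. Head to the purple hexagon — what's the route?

forward 1.6 m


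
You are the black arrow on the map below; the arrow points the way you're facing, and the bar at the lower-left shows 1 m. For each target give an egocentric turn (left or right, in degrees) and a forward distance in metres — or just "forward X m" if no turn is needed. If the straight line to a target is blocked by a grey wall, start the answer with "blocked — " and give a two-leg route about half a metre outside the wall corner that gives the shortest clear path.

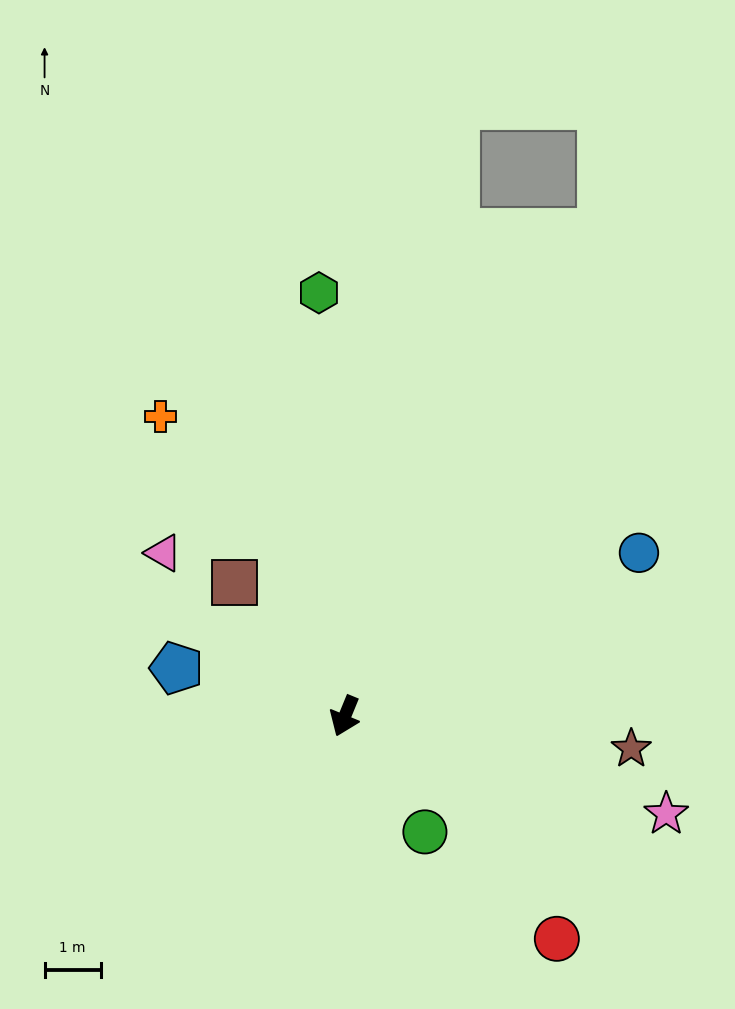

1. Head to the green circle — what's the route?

turn left 57°, forward 2.5 m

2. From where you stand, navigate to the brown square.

turn right 118°, forward 3.1 m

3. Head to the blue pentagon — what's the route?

turn right 84°, forward 3.1 m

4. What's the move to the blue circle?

turn left 141°, forward 6.0 m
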